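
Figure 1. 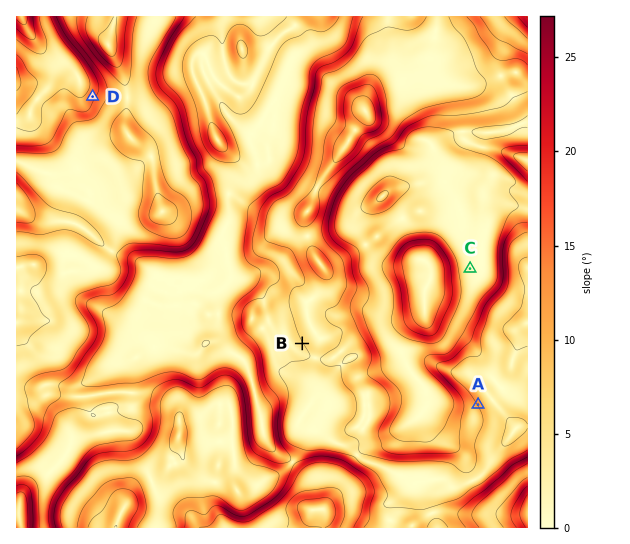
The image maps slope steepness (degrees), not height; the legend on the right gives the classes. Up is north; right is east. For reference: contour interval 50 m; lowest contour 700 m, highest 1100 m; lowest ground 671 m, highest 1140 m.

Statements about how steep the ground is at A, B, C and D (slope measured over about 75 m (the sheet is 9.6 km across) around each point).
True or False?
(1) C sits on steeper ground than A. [False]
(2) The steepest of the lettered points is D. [True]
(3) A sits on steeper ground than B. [True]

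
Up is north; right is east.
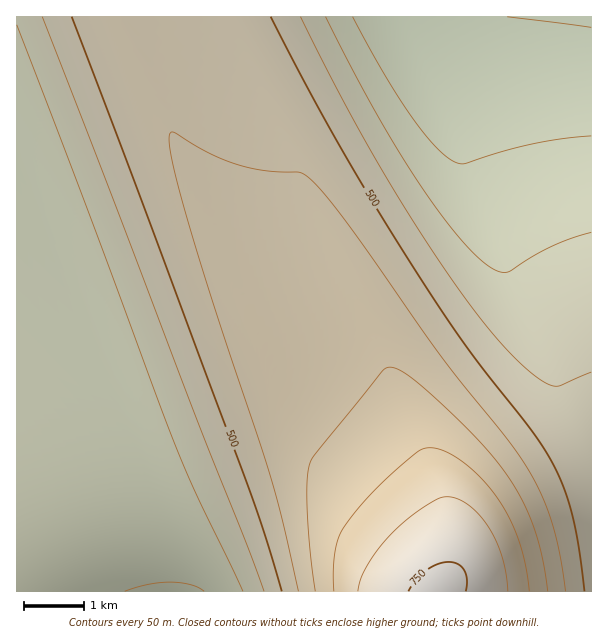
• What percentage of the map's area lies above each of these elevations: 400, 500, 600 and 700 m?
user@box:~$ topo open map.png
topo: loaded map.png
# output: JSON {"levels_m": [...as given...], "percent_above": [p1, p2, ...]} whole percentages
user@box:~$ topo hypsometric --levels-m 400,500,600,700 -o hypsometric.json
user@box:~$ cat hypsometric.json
{"levels_m": [400, 500, 600, 700], "percent_above": [67, 45, 12, 3]}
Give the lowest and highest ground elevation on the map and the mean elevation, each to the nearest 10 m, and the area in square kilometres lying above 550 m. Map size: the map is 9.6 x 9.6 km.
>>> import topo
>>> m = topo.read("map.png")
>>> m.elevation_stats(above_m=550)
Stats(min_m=300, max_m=760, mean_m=480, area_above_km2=25.9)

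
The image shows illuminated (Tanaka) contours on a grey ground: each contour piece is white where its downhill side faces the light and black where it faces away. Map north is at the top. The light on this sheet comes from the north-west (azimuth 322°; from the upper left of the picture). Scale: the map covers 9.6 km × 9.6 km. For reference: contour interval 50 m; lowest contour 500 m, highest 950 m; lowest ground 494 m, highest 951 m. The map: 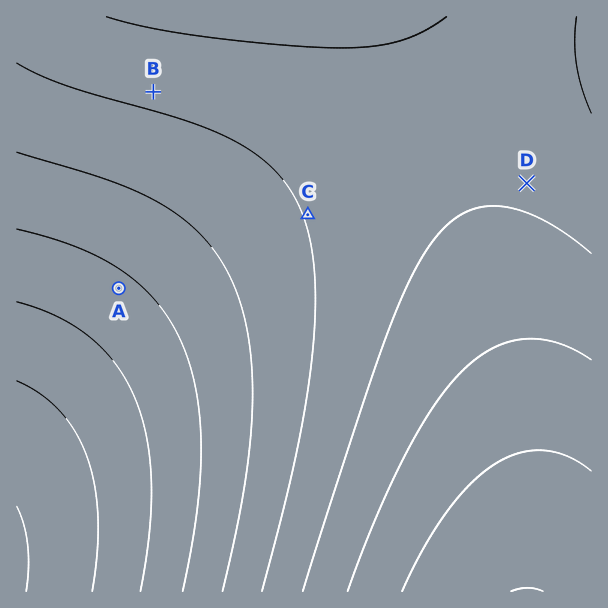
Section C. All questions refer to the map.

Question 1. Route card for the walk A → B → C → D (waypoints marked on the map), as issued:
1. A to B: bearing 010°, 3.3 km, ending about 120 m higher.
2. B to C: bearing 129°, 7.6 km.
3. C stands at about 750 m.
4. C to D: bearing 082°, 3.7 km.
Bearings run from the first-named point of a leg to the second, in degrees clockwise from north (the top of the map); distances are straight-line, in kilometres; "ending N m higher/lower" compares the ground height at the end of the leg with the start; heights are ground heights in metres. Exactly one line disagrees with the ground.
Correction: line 2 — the distance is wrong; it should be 3.3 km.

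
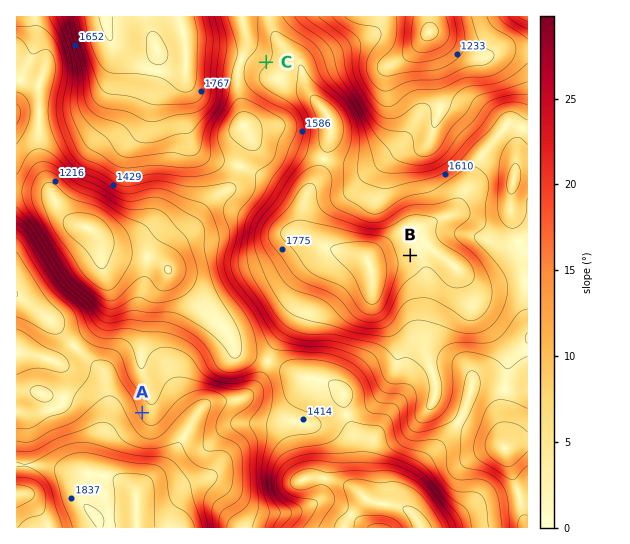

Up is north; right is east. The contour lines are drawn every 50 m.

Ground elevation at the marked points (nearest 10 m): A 1580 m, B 1770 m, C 1590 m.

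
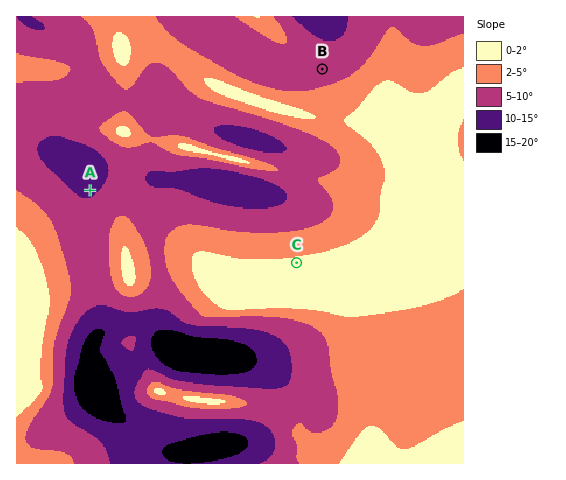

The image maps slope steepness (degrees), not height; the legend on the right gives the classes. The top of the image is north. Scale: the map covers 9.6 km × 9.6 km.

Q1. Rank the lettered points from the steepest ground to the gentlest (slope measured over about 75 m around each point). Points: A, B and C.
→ A B C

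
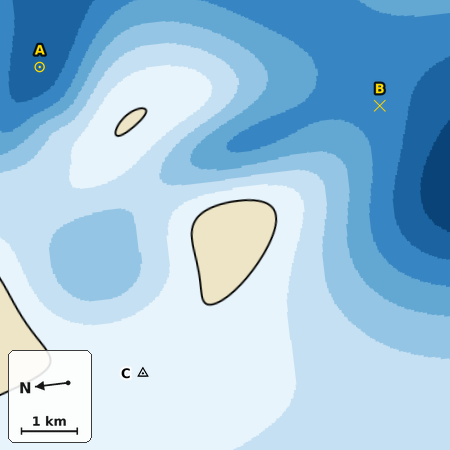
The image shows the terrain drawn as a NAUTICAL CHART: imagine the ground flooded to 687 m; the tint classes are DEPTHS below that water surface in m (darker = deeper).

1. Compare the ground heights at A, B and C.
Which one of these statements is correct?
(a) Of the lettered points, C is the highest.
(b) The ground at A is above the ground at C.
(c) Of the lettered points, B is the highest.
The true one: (a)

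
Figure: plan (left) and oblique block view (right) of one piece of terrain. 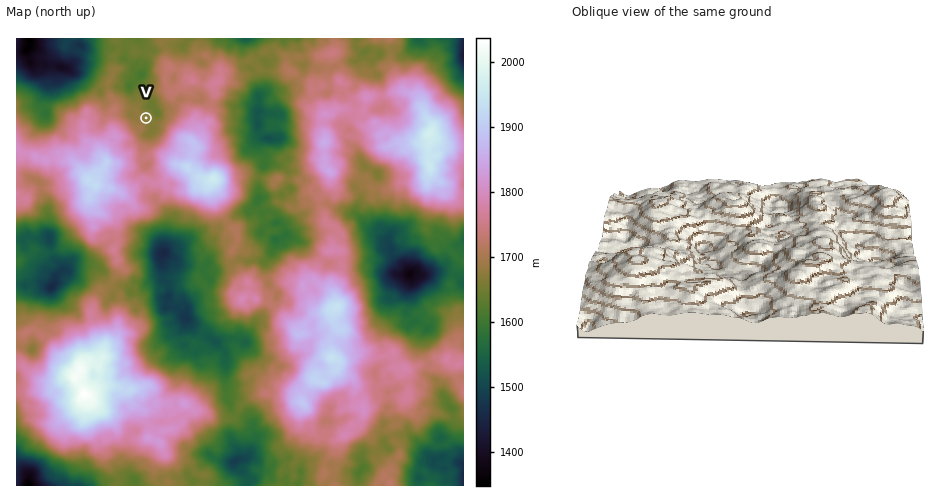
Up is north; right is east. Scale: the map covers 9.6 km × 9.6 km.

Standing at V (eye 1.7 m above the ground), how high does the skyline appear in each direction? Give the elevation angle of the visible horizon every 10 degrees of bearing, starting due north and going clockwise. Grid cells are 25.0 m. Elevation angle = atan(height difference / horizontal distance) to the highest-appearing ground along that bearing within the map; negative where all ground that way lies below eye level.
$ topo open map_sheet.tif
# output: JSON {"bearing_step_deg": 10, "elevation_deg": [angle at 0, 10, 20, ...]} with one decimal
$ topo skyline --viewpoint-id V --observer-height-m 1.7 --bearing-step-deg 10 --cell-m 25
{"bearing_step_deg": 10, "elevation_deg": [-1.1, 0.5, 2.6, 3.5, 4.2, 4.2, 3.2, 3.5, 5.0, 7.0, 8.5, 10.7, 12.5, 11.3, 10.5, 10.7, 8.7, 5.6, 4.8, 5.0, 7.4, 9.4, 10.6, 11.0, 11.2, 10.0, 8.0, 5.1, 4.2, 4.0, 2.5, 0.8, 0.2, 0.0, -0.8, -0.9]}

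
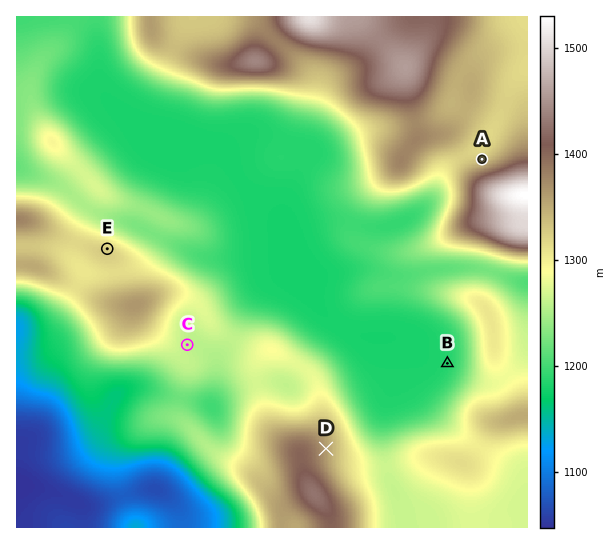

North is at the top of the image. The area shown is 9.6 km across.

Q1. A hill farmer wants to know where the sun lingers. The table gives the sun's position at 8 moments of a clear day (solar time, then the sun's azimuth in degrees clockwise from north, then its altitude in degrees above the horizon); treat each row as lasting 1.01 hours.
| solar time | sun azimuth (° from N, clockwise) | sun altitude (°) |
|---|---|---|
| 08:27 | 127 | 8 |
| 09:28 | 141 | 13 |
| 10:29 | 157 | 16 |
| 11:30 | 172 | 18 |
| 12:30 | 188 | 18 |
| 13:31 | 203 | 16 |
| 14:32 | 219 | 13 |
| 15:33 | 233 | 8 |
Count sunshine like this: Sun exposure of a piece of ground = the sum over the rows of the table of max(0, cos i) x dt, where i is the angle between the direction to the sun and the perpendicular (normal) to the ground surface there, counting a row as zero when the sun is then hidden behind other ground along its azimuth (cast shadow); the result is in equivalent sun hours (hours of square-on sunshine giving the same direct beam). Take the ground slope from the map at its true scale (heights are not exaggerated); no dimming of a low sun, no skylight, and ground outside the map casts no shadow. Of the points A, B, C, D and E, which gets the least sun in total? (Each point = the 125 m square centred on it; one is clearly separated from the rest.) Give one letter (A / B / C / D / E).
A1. A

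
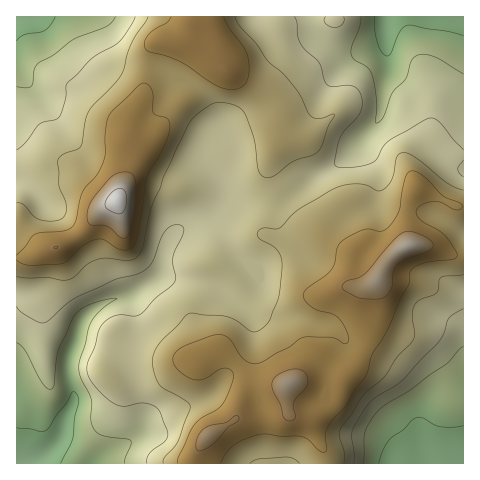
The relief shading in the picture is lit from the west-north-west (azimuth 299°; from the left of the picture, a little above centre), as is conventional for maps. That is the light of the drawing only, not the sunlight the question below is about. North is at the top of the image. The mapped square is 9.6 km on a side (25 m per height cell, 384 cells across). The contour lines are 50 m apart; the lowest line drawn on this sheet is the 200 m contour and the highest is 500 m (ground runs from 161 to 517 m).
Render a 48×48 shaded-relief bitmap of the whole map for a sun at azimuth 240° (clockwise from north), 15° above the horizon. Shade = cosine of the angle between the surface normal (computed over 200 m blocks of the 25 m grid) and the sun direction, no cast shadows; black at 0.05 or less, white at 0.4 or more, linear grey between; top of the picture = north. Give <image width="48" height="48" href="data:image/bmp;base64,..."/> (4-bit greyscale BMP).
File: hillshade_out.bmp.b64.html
<image width="48" height="48" href="data:image/bmp;base64,Qk32BAAAAAAAAHYAAAAoAAAAMAAAADAAAAABAAQAAAAAAIAEAAATCwAAEwsAABAAAAAAAAAAAAAAABEREQAiIiIAMzMzAERERABVVVUAZmZmAHd3dwCIiIgAmZmZAKqqqgC7u7sAzMzMAN3d3QDu7u4A////AKq7uqq7u8zLzMqHZ5mqq83IQQJYmYmZmaqqu7uru7u7ztuXeJqru923MBNYmZmZmaqpm8y7uqqr3/2YeJq8zNyUISRomZmqmaqpm93Luqq97/yYiZq8zMt0MzVomZmqqqqoi93LuqrN3duYmYicy5h2VUVoiZqqqpqpis3cu6vN3LqZqXecyXd3dUVoiZq7qqq6iL/+26vN3LqruXetuHeJhUV4mZq7qavKd8//ypvN3MuryonNyXeJl1aImZmqmLzJZ//9qJrN3cuquprMuHZ5qGd4iIiZmM3IWf/6h5ve3MqZqpqql2V5mHZnd3iZmM3IWf/IeJvdy6mZqYiZh2Z4mHZnd3eJiN23WN7JiJvNupmZmHeZiIiIiId3eHeIiN24V87amZq7qZmYdleZmZiHiZmHeId3d9y4Zq7rmZmqqZiIZFeZmZiIiqqHd3d3d8yoZZ3bmImqqZiHVFiZmZiZq7qXZmZneLupdnvKh3mqqph3ZnmqqqqrvLqXZWZ3iKqph3mqh4mqqoh3d5mqvMy7zLqoVWeJmaqqmZmpmJu6qYh4iZmazcu8zLuoVXmZiLu7uqmZmruqqZiJmZib3Lq7u7uoVXiHiMzMupmZqqqqqqqqqYis25mqqpqnVWd4mtzMyoiZq7mau7uqmImsypmaqZqnVXiau8zMuHiazKh5u7qYd5q8upmrupqpiJq8urvMp3is7ZVoqqmYeau7uqq7upmrqqqpdru5dnm+/WJHmpmYiru6qqu6qZmauoZUM6mGZ5q++zE3mZmZm7upmrupmZiJqFMzRYZVac3N6SA3mZmZqqqZmqqYiIh5qFNFeFRGnP/dxxA3mqqaqqqZmqmYiIiKuWZ5qzRpzv/dthA3qqqZmaqpmZmZmYiKupmrqUab3u3cpQBIqpmJmqupmImZmIeKzLmYZYm8zMu7lRFHmYeImrupiIiZiHd6zbdDIrvLu7q7ljJHh3eIqrupiHiIh3d63ZQRI7u7qqm7l2VWd3eJqry6iIiId3eL3GETV7u6qZq8uphlZniZmrzKmZmHZ3isyUJGiKqpmZrNy6hlVniZmr3Kmal1Vnm8p1V4iKqpiKzdypd2VXiZms3KmZhlVnmql3eId6qpibzcuod2VWiZq826mIdmZnmamYmHdqqYmszMuYd3ZmiZrMypiHd3d3eKupmHZ6mIq8zLqYd4h3iavMuph2eIh2V6upmHd5iKu7u6qZh4mYiKzMuph2Z4dlRZupmHd4iby6qqqph4iIis3LqYdmZndlNZqpmId4m8uqqqq6l3iIre2oiHZmZnd1RYmqmHd5vLqZqqu7mImb3+t2ZmZmZmd2RHm7mHd7upmaqqvMqZrN7bhlRWd2ZmZmVGrLmHd7qZmZqarMurzdyphkNGdmZmZmVXvKh3dqmJmZmZrN3My6mZdCJXdlZ4d2VYu5h2ZpiJqZiIrN3KqZqoQRNodmeZl2VYqodmZoiKqZiJrNy5mqqWICWIhnmql1RYqYd3d4iaqZmZq8y6rLl0ADaJh3m7lkNYqYd3dw=="/>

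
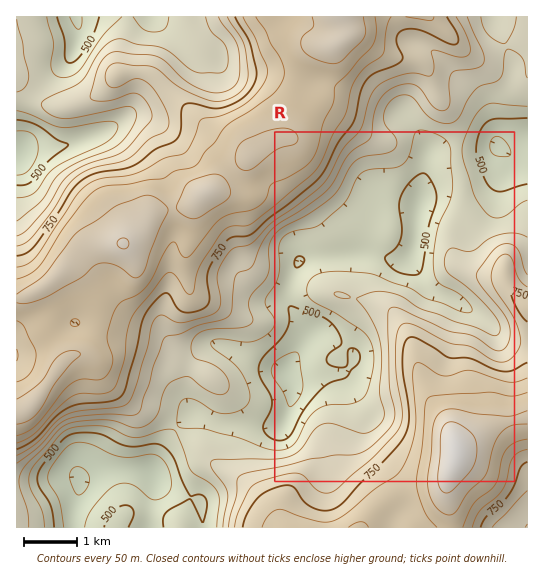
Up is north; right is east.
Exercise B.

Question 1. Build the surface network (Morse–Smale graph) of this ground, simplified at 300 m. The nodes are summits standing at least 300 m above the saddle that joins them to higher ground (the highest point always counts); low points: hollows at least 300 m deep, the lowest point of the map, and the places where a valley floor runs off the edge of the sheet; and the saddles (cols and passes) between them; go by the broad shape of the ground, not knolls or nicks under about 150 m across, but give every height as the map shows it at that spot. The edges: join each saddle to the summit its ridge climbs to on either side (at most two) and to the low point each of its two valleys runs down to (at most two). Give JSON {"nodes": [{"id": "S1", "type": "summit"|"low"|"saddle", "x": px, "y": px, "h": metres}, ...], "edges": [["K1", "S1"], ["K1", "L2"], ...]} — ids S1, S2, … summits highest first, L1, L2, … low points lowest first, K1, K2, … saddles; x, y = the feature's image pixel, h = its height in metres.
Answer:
{"nodes": [
{"id": "S1", "type": "summit", "x": 455, "y": 451, "h": 997},
{"id": "S2", "type": "summit", "x": 123, "y": 243, "h": 953},
{"id": "L1", "type": "low", "x": 81, "y": 481, "h": 394},
{"id": "L2", "type": "low", "x": 17, "y": 155, "h": 406},
{"id": "K1", "type": "saddle", "x": 295, "y": 78, "h": 860},
{"id": "K2", "type": "saddle", "x": 457, "y": 151, "h": 555}],
"edges": [["K1", "S2"], ["K1", "L1"], ["K1", "L2"], ["K2", "S1"], ["K2", "S2"], ["K2", "L1"]]}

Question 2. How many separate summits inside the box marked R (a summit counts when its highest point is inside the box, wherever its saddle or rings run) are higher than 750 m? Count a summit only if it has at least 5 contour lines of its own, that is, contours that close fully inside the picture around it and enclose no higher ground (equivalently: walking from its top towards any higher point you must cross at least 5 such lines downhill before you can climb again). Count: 0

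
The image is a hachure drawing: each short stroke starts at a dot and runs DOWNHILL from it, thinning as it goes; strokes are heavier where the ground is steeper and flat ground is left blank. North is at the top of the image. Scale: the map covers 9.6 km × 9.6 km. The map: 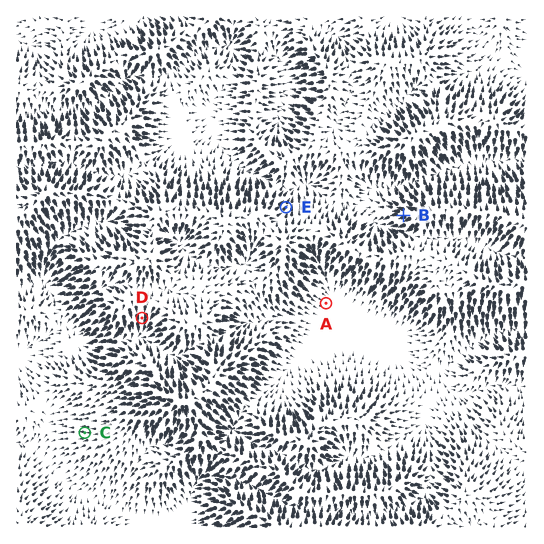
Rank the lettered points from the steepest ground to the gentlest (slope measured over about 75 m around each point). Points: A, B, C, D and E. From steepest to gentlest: B D E C A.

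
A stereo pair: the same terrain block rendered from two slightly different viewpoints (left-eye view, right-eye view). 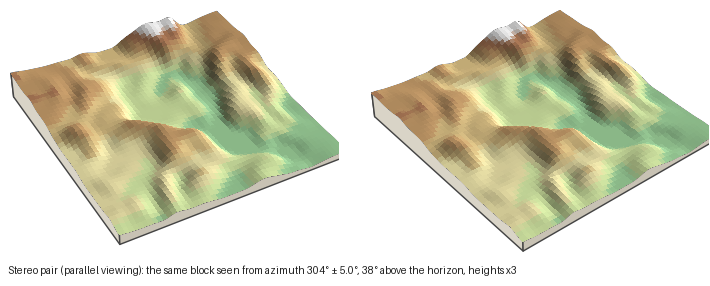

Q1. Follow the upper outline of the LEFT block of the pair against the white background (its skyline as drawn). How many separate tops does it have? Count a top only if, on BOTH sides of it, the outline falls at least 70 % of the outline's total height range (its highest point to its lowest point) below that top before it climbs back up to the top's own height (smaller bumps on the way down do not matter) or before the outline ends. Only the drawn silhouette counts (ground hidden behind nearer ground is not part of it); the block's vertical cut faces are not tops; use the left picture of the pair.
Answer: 0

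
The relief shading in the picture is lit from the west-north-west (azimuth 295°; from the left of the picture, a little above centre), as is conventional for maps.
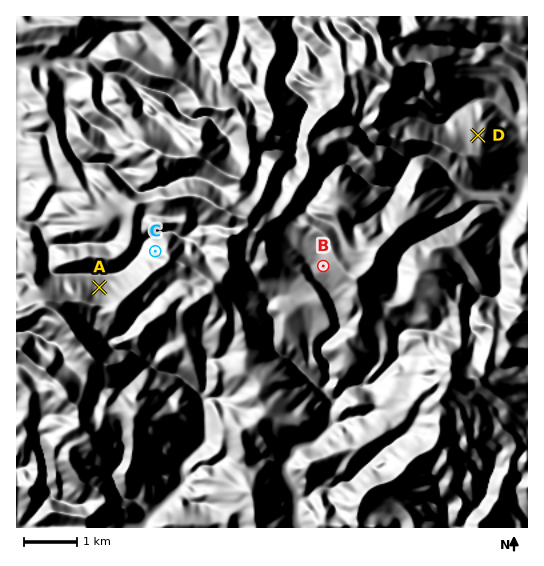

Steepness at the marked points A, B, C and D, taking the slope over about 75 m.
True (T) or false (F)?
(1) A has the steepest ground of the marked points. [F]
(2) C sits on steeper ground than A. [T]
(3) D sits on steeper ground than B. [F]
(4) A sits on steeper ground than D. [T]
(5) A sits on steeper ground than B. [T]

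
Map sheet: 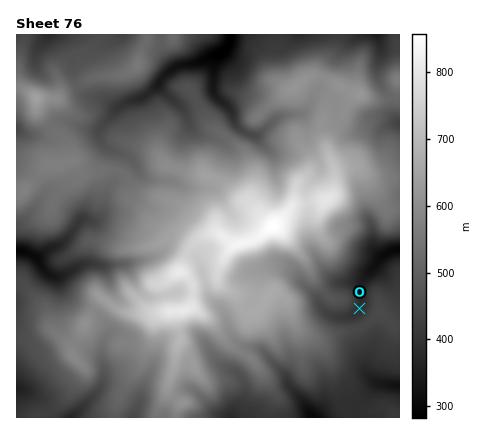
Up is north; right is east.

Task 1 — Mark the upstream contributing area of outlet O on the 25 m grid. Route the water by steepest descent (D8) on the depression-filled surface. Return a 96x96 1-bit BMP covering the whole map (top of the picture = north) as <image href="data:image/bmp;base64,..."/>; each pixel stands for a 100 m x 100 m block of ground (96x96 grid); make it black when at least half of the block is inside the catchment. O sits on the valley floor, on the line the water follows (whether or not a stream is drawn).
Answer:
<image width="96" height="96" href="data:image/bmp;base64,Qk2+BAAAAAAAAD4AAAAoAAAAYAAAAGAAAAABAAEAAAAAAIAEAAATCwAAEwsAAAIAAAAAAAAA////AAAAAAAAAAAAAAAAAAAAAAAAAAAAAAAAAAAAAAAAAAAAAAAAAAAAAAAAAAAAAAAAAAAAAAAAAAAAAAAAAAAAAAAAAAAAAAAAAAAAAAAAAAAAAAAAAAAAAAAAAAAAAAAAAAAAAAAAAAAAAAAAAAAAAAAAAAAAAAAAAAAAAAAAAAAAAAAAAAAAAAAAAAAAAAAAAAAAAAAAAAAAAAAAAAAAAAAAAAAAAAAAAAAAAAAAAAAAAAAAAAAAAAAAAAAAAAAAAAAAAAAAAAAAAAAAAAAAAAAAAAAAAAAAAAAAAAAAAAAAAAAAAAAAAAAAAAAAAAAAAAAAAAAAAAAAAAAAAAA+AAAAAAAAAAAAAAD/wAAAAAAAAAAAAAH//AAAAAAAAAAAAAP//wAAAAAAAAAAAAf//wAAAAAAAAAAAAf//gAAAAAAAAAAcAf//AAAAAAAAAAAeA//8AAAAAAAAAAA/A//4AAAAAAAAAAB/g//wAAAAAAAAAAB/j/8AAAAAAAAAAAD/3/4AAAAAAAAAAAP///wAAAAAAAAAAAf///gAAAAAAAAAAA////AAAAAAAAAAAA////AAAAAAAAAAAA////AAAAAAAAAAAAf//+AAAAAAAAAAAAf//+AAAAAAAAAAAAP//8AAAAAAAAAAAAP//4AAAAAAAAAAAAH//4AAAAAAAAAAAAD//wAAAAAAAAAAAAA//gAAAAAAAAAAAAAH/AAAAAAAAAAAAAAB+AAAAAAAAAAAAAAA8AAAAAAAAAAAAAAAYAAAAAAAAAAAAAAAAAAAAAAAAAAAAAAAAAAAAAAAAAAAAAAAAAAAAAAAAAAAAAAAAAAAAAAAAAAAAAAAAAAAAAAAAAAAAAAAAAAAAAAAAAAAAAAAAAAAAAAAAAAAAAAAAAAAAAAAAAAAAAAAAAAAAAAAAAAAAAAAAAAAAAAAAAAAAAAAAAAAAAAAAAAAAAAAAAAAAAAAAAAAAAAAAAAAAAAAAAAAAAAAAAAAAAAAAAAAAAAAAAAAAAAAAAAAAAAAAAAAAAAAAAAAAAAAAAAAAAAAAAAAAAAAAAAAAAAAAAAAAAAAAAAAAAAAAAAAAAAAAAAAAAAAAAAAAAAAAAAAAAAAAAAAAAAAAAAAAAAAAAAAAAAAAAAAAAAAAAAAAAAAAAAAAAAAAAAAAAAAAAAAAAAAAAAAAAAAAAAAAAAAAAAAAAAAAAAAAAAAAAAAAAAAAAAAAAAAAAAAAAAAAAAAAAAAAAAAAAAAAAAAAAAAAAAAAAAAAAAAAAAAAAAAAAAAAAAAAAAAAAAAAAAAAAAAAAAAAAAAAAAAAAAAAAAAAAAAAAAAAAAAAAAAAAAAAAAAAAAAAAAAAAAAAAAAAAAAAAAAAAAAAAAAAAAAAAAAAAAAAAAAAAAAAAAAAAAAAAAAAAAAAAAAAAAAAAAAAAAAAAAAAAAAAAAAAAAAAAAAAAAAAAAAAAAAAAAAAAAAAAAAAAAAAAAAAAAAAAAAAAAAAAAAAAAAAAAAAAAAAAAAAAAAAAAAAAAAAAAAAAAAAAAAAAAAAA="/>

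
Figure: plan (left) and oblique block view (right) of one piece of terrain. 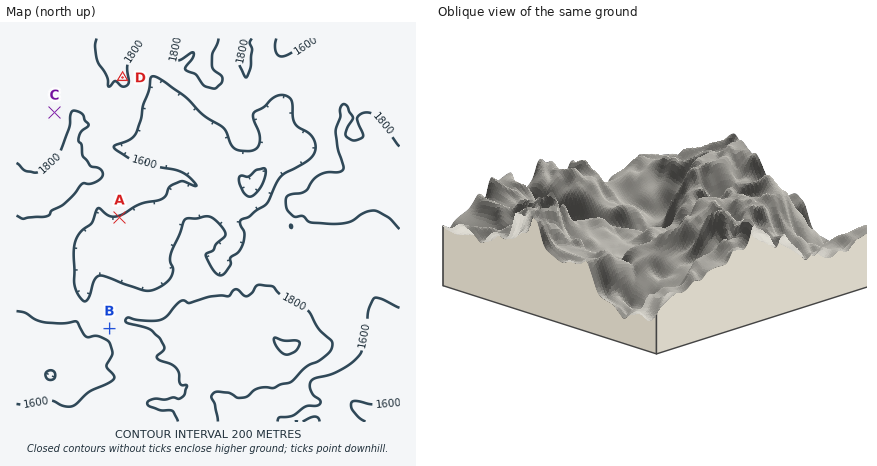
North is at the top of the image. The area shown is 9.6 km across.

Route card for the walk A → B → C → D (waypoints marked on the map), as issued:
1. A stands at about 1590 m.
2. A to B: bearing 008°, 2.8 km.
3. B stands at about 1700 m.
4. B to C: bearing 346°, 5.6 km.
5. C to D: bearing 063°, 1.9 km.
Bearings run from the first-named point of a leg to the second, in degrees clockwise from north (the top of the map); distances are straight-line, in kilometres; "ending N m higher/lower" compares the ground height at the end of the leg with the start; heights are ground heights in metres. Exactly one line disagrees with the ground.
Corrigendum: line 2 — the bearing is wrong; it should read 185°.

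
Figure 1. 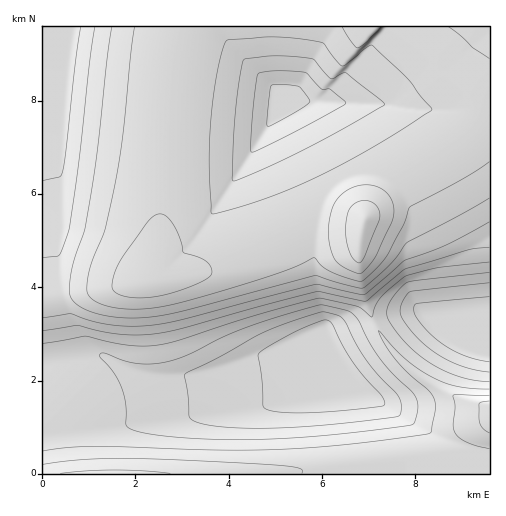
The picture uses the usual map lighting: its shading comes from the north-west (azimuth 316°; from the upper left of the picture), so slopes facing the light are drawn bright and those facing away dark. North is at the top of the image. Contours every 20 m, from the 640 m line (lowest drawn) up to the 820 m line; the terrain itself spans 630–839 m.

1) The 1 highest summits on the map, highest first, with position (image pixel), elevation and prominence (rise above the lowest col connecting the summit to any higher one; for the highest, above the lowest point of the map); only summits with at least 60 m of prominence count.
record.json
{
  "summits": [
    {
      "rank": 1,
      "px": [365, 220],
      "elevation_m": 839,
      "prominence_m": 209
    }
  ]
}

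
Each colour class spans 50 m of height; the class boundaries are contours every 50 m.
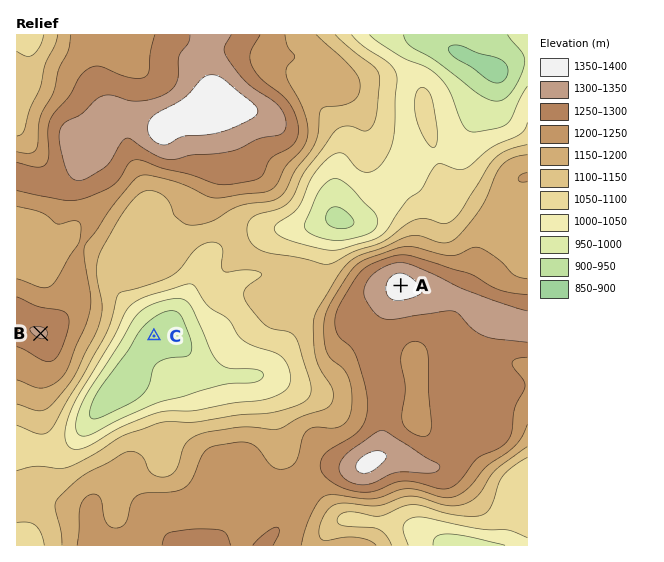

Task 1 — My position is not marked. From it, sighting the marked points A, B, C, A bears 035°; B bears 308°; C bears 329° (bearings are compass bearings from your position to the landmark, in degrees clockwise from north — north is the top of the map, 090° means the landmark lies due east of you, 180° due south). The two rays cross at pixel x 252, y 498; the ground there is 1240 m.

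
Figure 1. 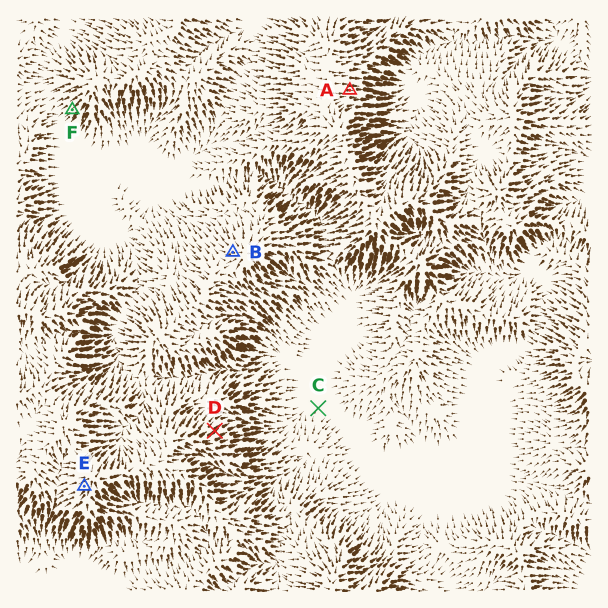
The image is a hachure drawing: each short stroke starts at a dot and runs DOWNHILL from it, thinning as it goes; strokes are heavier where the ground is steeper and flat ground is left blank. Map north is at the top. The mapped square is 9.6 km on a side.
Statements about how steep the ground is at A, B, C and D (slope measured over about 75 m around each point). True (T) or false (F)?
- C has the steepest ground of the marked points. F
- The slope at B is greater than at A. F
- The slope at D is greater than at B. T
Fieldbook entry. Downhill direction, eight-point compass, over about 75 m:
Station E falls SW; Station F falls SW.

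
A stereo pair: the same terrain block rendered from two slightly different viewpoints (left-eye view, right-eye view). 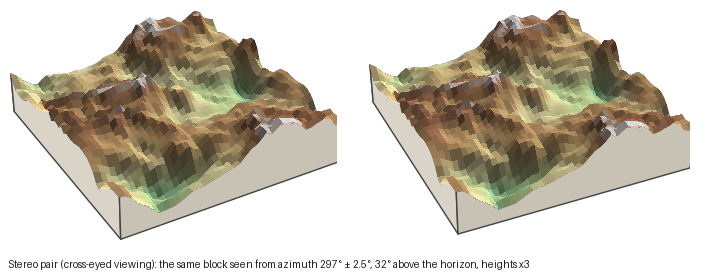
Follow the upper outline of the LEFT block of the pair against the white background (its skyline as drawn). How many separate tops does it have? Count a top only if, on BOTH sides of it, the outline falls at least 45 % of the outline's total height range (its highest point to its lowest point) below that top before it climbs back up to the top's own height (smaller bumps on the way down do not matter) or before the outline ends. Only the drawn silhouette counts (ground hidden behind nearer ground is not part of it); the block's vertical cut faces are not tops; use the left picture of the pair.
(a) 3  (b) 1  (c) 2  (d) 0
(b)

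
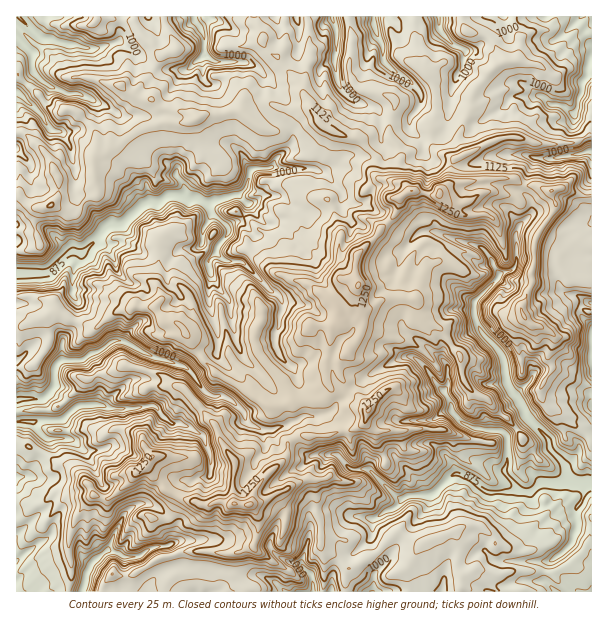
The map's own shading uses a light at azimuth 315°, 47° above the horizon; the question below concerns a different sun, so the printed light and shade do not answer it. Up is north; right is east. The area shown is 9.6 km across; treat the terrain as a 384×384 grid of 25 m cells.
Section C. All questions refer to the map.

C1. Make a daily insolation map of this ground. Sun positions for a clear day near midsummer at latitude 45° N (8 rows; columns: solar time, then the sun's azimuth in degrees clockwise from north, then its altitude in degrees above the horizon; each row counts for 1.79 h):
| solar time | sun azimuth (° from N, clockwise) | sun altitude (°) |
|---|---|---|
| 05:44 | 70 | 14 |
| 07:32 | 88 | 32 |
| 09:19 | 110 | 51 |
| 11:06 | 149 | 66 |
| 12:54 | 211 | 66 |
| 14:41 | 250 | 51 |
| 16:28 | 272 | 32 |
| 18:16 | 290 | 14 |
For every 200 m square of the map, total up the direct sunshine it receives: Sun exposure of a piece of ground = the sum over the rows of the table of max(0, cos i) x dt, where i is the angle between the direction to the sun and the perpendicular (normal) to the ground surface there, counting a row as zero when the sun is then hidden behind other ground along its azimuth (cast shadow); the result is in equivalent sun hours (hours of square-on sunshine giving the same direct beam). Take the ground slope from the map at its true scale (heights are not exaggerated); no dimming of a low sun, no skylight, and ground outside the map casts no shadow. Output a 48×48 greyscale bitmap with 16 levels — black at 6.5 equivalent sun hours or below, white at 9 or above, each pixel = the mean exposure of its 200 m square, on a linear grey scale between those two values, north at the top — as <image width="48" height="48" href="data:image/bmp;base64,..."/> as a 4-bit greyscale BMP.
<image width="48" height="48" href="data:image/bmp;base64,Qk32BAAAAAAAAHYAAAAoAAAAMAAAADAAAAABAAQAAAAAAIAEAAATCwAAEwsAABAAAAAAAAAAAAAAABEREQAiIiIAMzMzAERERABVVVUAZmZmAHd3dwCIiIgAmZmZAKqqqgC7u7sAzMzMAN3d3QDu7u4A////AO7uw03u7u7u7u7KuXmd283u7d7u7czN7u7txze73u7u7u3KxTu+3L3u7t7u3d3e7s7tyoETCt7cu6qpZXzd3dzu7u3d3Lup3tzMuseZcTeqzMyGqW7u3O7u7u7e7t3bjt27zLc6uKvN3dynzG3t3M7t3u7uze3sq+3Mzcsb3dzd3d3azJ3cu6vLu93bzd3czO7crt2lm9zMq6vdy73N26acq8uqvMzd297szM26nM27u6rN3M3d3ctnusuqy8zd683cy5i7rNyqirrLy8zM3Fm82rvN7u3N3c3duVrNvd3ai9usmsu0MWzN3czM3d7u7t7dyZhFje7pa927y6hFd6zN3LzdzNy93e67qaiXmbuya63MzKhYqcvMur7smdudzMiInMzKp1dgm7y83cqLq8vKibynOMervXm4rNzKd3Vou7m7q83dvMqXZxA2iSet3ty7h4VDVXvMvIrd3d3dzcuWYAaIlWnO27qauXiGRb3ZQnvd7u7ty93bhUu7c5rty925uqurus2QWK3e7u7uyr3KgXySSJzd3cuYvd3LvdkFq97e3e7u3Jm6NntpV2Xd292VMnvdpQBJzNzdvd7u3cqTVGzJNpjN2t2peEKBAFeMvc3azu7u3dxmpqyiOLvdue7XiWMAdpvdzL3Kzu7t3d3MzLcAas3cqe7qvcd3nN7svL3arO7u3e7d7rYFfc3KmN7u3cype+3au8zbm8zu7e7u7LM4zdmLmd3diM3dvcvJqszbqa3u7d7u3IU5zLu8ysyqas3cy8zJiMxmzc3u3M7t3akwprq7yyI1e8y5zaype9gbzcve283d3LpwCbvM3u7ZpmlszMzHa6Cbupmcut7u7t2kMJrM7pisq5h7zd3JZUnLvMubzM3e7tuhcFrN7syrzdqZzu24d83d3ezJrN3d7bgosYrM7s16q8qore7Eknzd3uy6id3cupmstJvM3s2am8uZaq3IKJzN7ty6u73dzLqru4uszd3N7aq7ZFhHmae97u3cqJzKury7rczLzNy93svMzKe8xkmr3u7dzLzKrN3c3t3bzd3d3u3Mqam6mIbd7t3NzZm5e83M3d27uN3dze7trKe93aNoq7zdzLdEU3eaq4dlmczMvO7u7cnO7qdnmb3u3Lu7yty6iHVDN73MrO7u7tzu7bzare7u7d3d3Kvcy4mXRsx5vd7u7u7u7e7u3u7d7d3N3cqbzbqqmstazN3d7u7u7u7u7t3czd3d7t7bmZvKi7WM3bvN3u7t7u7e7t3Mzd7b3t7t3d3Lioi6ZYve7t3Mzd7u7dzKvd7bzt3u3cmKqbtzWLze3dzMzd3d7c2Jzu263d3u3dvMp8aJq8y83cu73d3N7cxr3beM7bve7d3sp7nMuqu83cuZZone7dtb3Hi97snd7u7LurzMqZzc3u2leaze3dxazGvd3ai93du9zM25q6u93d21nd3t3dxaylzdtmrN3czN3dzLuszd3dh4rN3d3MpKx43epa3d3d3d3c3cu93tzcqsvN3c29psua3tmL3MzcvN3Q=="/>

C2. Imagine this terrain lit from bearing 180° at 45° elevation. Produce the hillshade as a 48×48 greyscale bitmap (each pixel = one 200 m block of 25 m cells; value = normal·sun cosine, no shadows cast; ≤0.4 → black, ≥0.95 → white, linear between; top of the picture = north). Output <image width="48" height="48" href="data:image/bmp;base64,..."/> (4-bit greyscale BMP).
<image width="48" height="48" href="data:image/bmp;base64,Qk32BAAAAAAAAHYAAAAoAAAAMAAAADAAAAABAAQAAAAAAIAEAAATCwAAEwsAABAAAAAAAAAAAAAAABEREQAiIiIAMzMzAERERABVVVUAZmZmAHd3dwCIiIgAmZmZAKqqqgC7u7sAzMzMAN3d3QDu7u4A////AJmZqjepqYmqmZd87Ju6vLuqqpmqqYmpqomZqjNUepmqq7q9uLu5vKmqqpiYiIh4qYiZqpAUNXm7zN7rqsu4iqiJqph4iImGeZmIq8l7uHeJqry63KqYh5mJmpmJmZmoWKqXrN673sqpmZm7uqmHdmmGeJmZd3eJdqmpi83Jq83N3cu8qrh2Z0RlRGd2Vmd3h5mZeszZd7zN3d2rmbmJq4M0I1QzRVZ3hniJibndmruXiIiJq7q8zJhVVEM0VWZnhmZ3iGe+7ahTJVOIiszcp4y6pkR5iJd3h4iIdCdq3JmXR4VpZ5iVVc3Mynm6mqqomrqYYTMieqqpiIhHhlMmm9rMusy6mruZq6hUNIVDZEVUqFdUiaqt3svam9y8qsh7ulNFWZqXYAAFpkRVWc3t3t3LzshmioWsyjR3eGZkEhNqlUSIZ3iqzLqaqDWIySjbuXmacxAQAoq6RFm7qYh4m5mpcT3u1WzKhoiJuXeKqcyzA6uZqqqYd6y5dL3bRLyodruVvu3L3cpSq8qIiJmpY3qGOLpyKamYmd23ibzKmWIK3JeJd4mZhjRUbKlla7Wql6u5QSapMAKbh3eXaImaqXMju7moi8qqlZi7mUAAF6zbZ3mVipmaqph6y7dDq827lqms3tglzv7Jd3mHmqmYmZq8vIIF3M3Lhqqsu97dvMuXZ3iYaKmpmZmqunI83NuXZombpozuuYdld3eZZWiZmZmql1Wbu6ZEWXeIRGiruXVlZodmdWmJqJqph1aGZ3RWejMjRndlZmZlR3cmqZmauIiIiIuwE2h3qwAAZlVFZUZUR2JLuXWJl3d3iL7XAnmJu4hzUxM2ZWVUYzSZdTNXdniIirqppFiJme7ZZTJEV3ZWZXmERFVFiYh4iIZZ6WmJiM26qnRTaIiHpZlmZ3d1SamHdladyomYiImM7adTZ4mWlUZneHdkJqqYeKzdqnmoiKrO7cqEEjZXSnVniHdVVGu6nO7ti3a6mLrMq97ZMAAFWGNoiIhlZXvM3tzJe6i7qqd5ic3LqVNIt0Z3iJh3d4nNzZiImruruXZ4iKq83cnN7biYiHZ4iXVnVGZ5qYhXlmeIeJms3Lvc3chUVmeId1IAADMzVUEAQ2iGaImauqy6mYyneJmYhkMiQ0VTIiIQA3pkeIiZmb2piJ3duqqql2dmdlaJmJqpeKgjd3iJmrupmbu8uau6mHdnhlRXmqmZm3RJqGZniaq6qqqZmqqXZ3d3iHdURUREJzObtzV4mZmZmamImqdkRoiXeHiHVVZFZUiEMliqmXdlZ4iIiYVUeJmXeHiYh2V6lYlFebu5h2VUV3d3iGZIqYZImHeJmIrMlaWKzKdmZmQ1ZlVoh3VahkJ6mHWJmry5l3aYVTNFaIlkRUaZhododTi6iJVoq7l2l1hkIjVmiKumiqqph4h3hWqXZVdniIZGeGhmibp4mId4qquYd3eHhYh3UnyXZnZneYmrzdyqh3QoZoh2d3V4dZd3VauWZ2eIeXrLvLq6Z3M4Vphmd3VoZpeHaJhlVlZ5eA=="/>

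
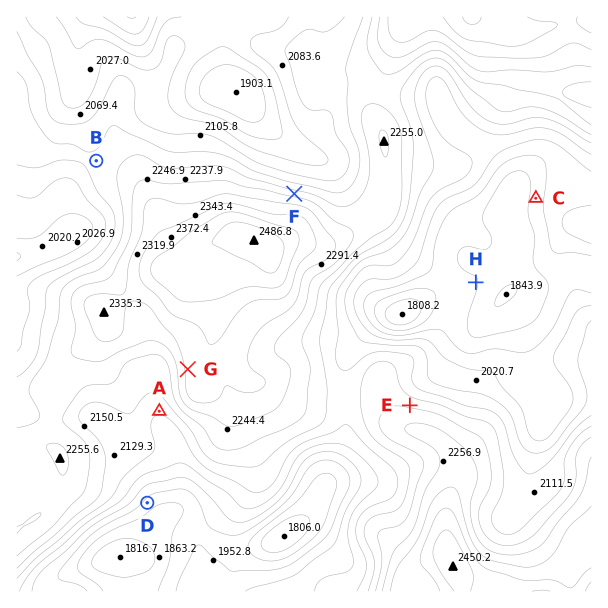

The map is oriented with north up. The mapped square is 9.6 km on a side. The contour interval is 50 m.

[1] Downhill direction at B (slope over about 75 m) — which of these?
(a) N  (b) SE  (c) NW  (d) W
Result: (c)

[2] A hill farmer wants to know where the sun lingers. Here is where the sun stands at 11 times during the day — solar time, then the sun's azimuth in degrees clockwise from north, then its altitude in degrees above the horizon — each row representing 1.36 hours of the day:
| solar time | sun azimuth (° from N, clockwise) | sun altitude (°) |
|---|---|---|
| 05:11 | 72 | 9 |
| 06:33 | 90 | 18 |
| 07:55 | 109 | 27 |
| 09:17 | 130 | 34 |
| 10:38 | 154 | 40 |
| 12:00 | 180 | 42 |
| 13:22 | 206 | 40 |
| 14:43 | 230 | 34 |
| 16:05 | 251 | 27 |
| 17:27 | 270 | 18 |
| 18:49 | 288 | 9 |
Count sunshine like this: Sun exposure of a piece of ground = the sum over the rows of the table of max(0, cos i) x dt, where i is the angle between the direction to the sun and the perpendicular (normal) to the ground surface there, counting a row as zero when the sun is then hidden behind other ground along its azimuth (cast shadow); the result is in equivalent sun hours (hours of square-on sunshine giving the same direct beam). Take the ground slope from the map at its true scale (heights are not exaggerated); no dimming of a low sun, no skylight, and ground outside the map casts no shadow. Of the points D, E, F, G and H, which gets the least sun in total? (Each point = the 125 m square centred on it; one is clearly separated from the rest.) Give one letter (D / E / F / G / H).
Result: F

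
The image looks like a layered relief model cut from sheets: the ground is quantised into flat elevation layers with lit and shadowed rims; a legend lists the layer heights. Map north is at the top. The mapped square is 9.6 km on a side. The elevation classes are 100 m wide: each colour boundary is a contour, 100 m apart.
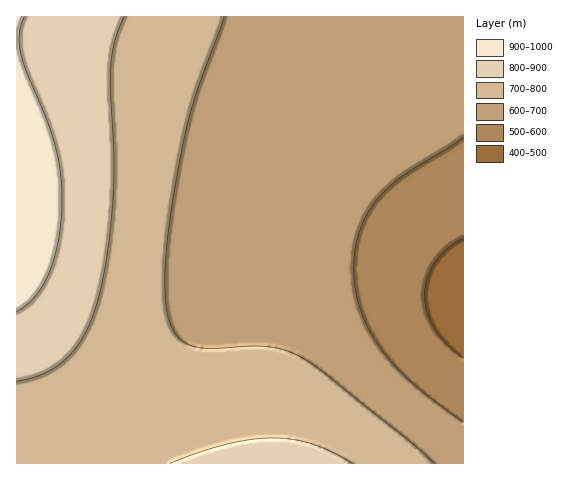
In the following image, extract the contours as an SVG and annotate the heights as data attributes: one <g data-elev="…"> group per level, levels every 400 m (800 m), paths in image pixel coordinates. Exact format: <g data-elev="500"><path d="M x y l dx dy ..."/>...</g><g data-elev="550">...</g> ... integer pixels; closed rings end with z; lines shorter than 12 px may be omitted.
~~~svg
<g data-elev="800"><path d="M352 463l-19-11-20-8-20-5-20-1-22 1-24 5-27 8-30 11"/><path d="M17 381l14-3 14-5 11-6 11-9 9-11 8-12 13-31 10-48 6-59 1-37-4-71 1-27 4-23 9-22"/></g>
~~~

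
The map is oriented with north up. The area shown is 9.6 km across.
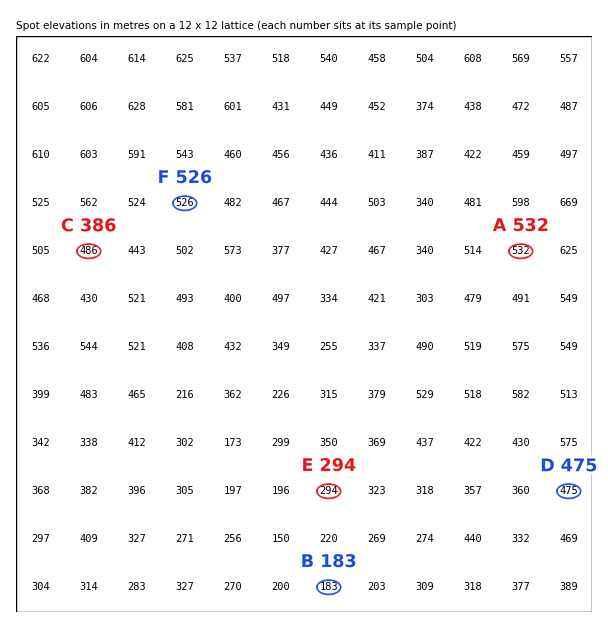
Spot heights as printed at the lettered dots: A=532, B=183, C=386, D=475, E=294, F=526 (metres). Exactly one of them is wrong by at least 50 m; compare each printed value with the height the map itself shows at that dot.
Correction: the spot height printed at C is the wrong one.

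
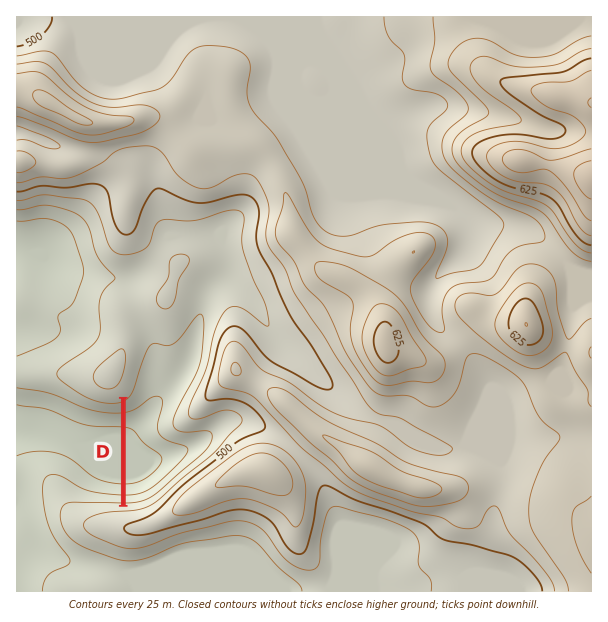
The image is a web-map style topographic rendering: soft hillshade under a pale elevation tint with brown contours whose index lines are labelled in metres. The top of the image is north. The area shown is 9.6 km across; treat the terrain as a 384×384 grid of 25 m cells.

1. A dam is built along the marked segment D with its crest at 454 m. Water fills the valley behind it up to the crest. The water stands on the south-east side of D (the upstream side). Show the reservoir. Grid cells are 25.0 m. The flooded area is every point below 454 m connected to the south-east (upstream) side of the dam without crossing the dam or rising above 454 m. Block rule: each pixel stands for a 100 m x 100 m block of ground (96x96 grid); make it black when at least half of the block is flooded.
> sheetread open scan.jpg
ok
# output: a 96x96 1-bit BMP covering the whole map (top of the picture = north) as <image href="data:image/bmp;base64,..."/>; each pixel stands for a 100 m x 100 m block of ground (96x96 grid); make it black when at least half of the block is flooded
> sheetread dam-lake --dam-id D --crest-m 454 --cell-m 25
<image width="96" height="96" href="data:image/bmp;base64,Qk2+BAAAAAAAAD4AAAAoAAAAYAAAAGAAAAABAAEAAAAAAIAEAAATCwAAEwsAAAIAAAAAAAAA////AAAAAAAAAAAAAAAAAAAAAAAAAAAAAAAAAAAAAAAAAAAAAAAAAAAAAAAAAAAAAAAAAAAAAAAAAAAAAAAAAAAAAAAAAAAAAAAAAAAAAAAAAAAAAAAAAAAAAAAAAAAAAAAAAAAAAAAAAAAAAAAAAAAAAAAAAAAAAAAAAAAAAAAAAAAAAAAAAAAAAAAAAAAAAAAAAAAAAAAAAAAAAAAAAAAAAAAAAAAAAAAAAAAAAAAAAAAAAAAAAAAAAAAAADwAAAAAAAAAAAAAAD8AAAAAAAAAAAAAAD+AAAAAAAAAAAAAAD/AAAAAAAAAAAAAAD/gAAAAAAAAAAAAAD/wAAAAAAAAAAAAAD/8AAAAAAAAAAAAAD/+AAAAAAAAAAAAAD//AAAAAAAAAAAAAD//gAAAAAAAAAAAAD//gAAAAAAAAAAAAD//gAAAAAAAAAAAAD/gAAAAAAAAAAAAAD/gAAAAAAAAAAAAAD/gAAAAAAAAAAAAAD/gAAAAAAAAAAAAAD/wAAAAAAAAAAAAAD/wAAAAAAAAAAAAAB/4AAAAAAAAAAAAAB/4AAAAAAAAAAAAAA/8AAAAAAAAAAAAAA/8AAAAAAAAAAAAAA/+AAAAAAAAAAAAAAf+AAAAAAAAAAAAAAf+AAAAAAAAAAAAAAf+AAAAAAAAAAAAAAP/AAAAAAAAAAAAAAM/AAAAAAAAAAAAAAAfAAAAAAAAAAAAAAAPAAAAAAAAAAAAAAAHAAAAAAAAAAAAAAAHAAAAAAAAAAAAAAADAAAAAAAAAAAAAAADAAAAAAAAAAAAAAABAAAAAAAAAAAAAAAAAAAAAAAAAAAAAAAAAAAAAAAAAAAAAAAAAAAAAAAAAAAAAAAAAAAAAAAAAAAAAAAAAAAAAAAAAAAAAAAAAAAAAAAAAAAAAAAAAAAAAAAAAAAAAAAAAAAAAAAAAAAAAAAAAAAAAAAAAAAAAAAAAAAAAAAAAAAAAAAAAAAAAAAAAAAAAAAAAAAAAAAAAAAAAAAAAAAAAAAAAAAAAAAAAAAAAAAAAAAAAAAAAAAAAAAAAAAAAAAAAAAAAAAAAAAAAAAAAAAAAAAAAAAAAAAAAAAAAAAAAAAAAAAAAAAAAAAAAAAAAAAAAAAAAAAAAAAAAAAAAAAAAAAAAAAAAAAAAAAAAAAAAAAAAAAAAAAAAAAAAAAAAAAAAAAAAAAAAAAAAAAAAAAAAAAAAAAAAAAAAAAAAAAAAAAAAAAAAAAAAAAAAAAAAAAAAAAAAAAAAAAAAAAAAAAAAAAAAAAAAAAAAAAAAAAAAAAAAAAAAAAAAAAAAAAAAAAAAAAAAAAAAAAAAAAAAAAAAAAAAAAAAAAAAAAAAAAAAAAAAAAAAAAAAAAAAAAAAAAAAAAAAAAAAAAAAAAAAAAAAAAAAAAAAAAAAAAAAAAAAAAAAAAAAAAAAAAAAAAAAAAAAAAAAAAAAAAAAAAAAAAAAAAAAAAAAAAAAAAAAAAAAAAAAAAAAAAAAAAAAAAAAAAAAAAAAAAAAAAAAAAAAAAAAAAAAAAAAAAAAAAAAAAAAAA="/>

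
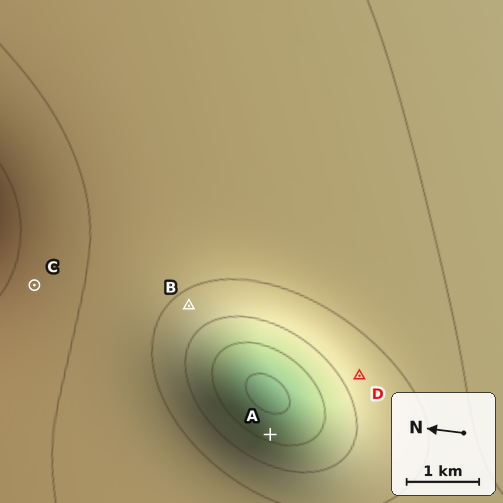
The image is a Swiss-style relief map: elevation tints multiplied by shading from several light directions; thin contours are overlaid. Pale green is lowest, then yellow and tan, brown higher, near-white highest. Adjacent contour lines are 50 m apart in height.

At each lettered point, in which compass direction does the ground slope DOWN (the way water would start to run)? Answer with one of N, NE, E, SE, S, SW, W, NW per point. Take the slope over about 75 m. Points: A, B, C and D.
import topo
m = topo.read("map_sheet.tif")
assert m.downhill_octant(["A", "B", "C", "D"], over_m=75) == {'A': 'E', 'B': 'SW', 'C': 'S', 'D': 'NW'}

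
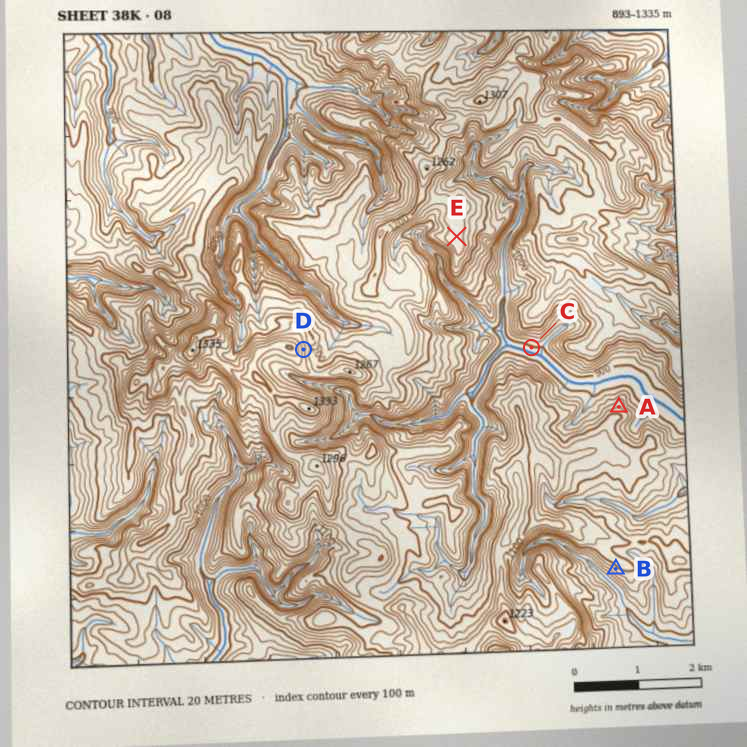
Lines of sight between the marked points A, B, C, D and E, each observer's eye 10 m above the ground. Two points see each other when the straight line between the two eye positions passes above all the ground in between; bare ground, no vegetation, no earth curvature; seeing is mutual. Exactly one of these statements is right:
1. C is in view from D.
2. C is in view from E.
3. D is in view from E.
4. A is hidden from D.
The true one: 3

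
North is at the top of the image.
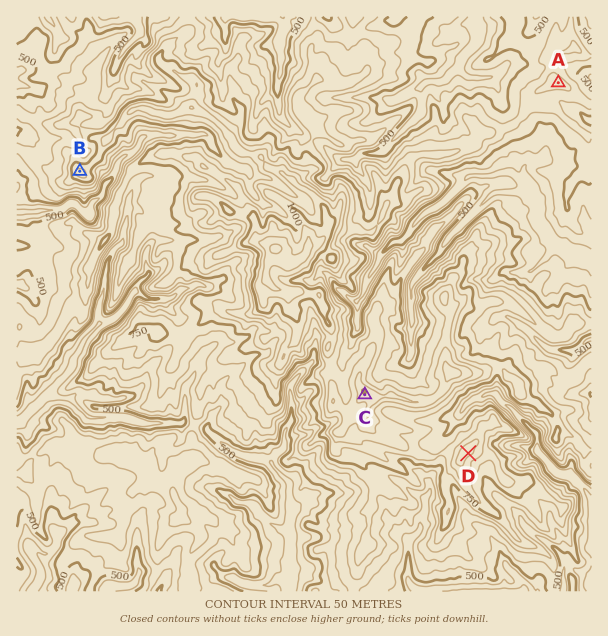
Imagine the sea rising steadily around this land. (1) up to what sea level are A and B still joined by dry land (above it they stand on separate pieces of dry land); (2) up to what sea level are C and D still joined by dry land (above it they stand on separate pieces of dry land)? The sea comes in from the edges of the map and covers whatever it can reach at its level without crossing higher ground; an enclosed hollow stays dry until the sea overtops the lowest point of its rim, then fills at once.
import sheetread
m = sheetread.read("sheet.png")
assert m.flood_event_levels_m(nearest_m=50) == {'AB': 550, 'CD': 800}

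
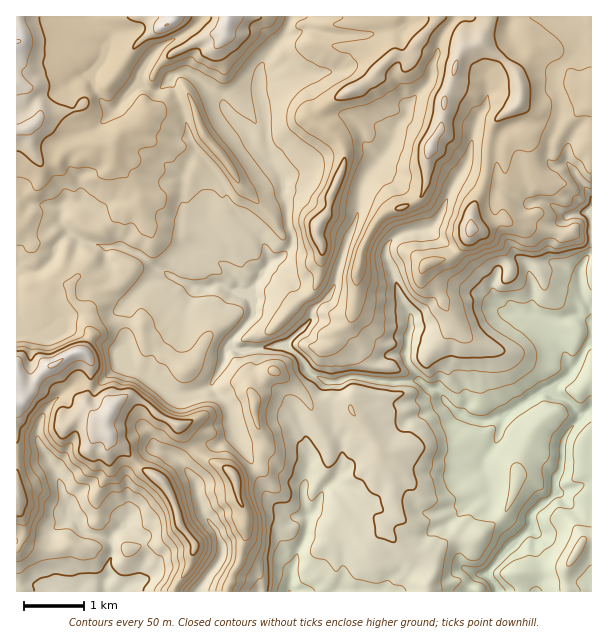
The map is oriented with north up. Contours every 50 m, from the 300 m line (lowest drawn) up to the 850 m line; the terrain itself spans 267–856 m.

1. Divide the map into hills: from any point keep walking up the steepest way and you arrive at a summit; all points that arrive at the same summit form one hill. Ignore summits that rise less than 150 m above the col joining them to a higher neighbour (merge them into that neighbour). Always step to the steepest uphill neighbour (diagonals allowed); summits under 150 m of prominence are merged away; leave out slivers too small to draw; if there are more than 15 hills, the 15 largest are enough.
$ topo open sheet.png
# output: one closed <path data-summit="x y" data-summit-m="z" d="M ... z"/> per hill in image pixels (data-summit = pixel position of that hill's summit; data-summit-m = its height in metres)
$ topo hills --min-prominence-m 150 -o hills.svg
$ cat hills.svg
<path data-summit="53 365" data-summit-m="856" d="M71 234l-3 0-12 11-4 15-13 11-23 1 1 320 481-1-11-18 12-15 33-31 0-14 24-21 0-15 4-6 4-31 14-21 14-11 0-85-4-4-13-5-15 5-7 5-1 12 13 18 6 14-1 6-6 5-6 3-7 9-9 0-36 24-20 6-7 0-23-9-19-22-9-2-9-8-33 2-23-4-16 0-8 2-3-9 0-12-8-15-19-8-7-7 8-9 0-9-12-12-8-18-20-15-3 0-5 6-13 23-19-5-9-6-21 4-9-2-20-9-21-12-13-12-14-6-19 0-18-5z"/><path data-summit="431 149" data-summit-m="825" d="M591 16l-298 0-3 2-7 20-19 24-5 13 0 17 7 30 2 31 15 27 0 17 5 10 0 18 4 9 0 9-3 6-8 9-9 2-4 6 22 15 8 18 12 12 1 9 6-1 15 5 6 9 16 12 8 20 0 13 24 4 33-2 9 8 9 2 19 22 15 8 15 1 20-6 36-24 9 0 7-9 12-8 1-6-5-11-14-21 1-12 7-5 15-5 4 0 12 8 1-13-10-15-2-18-25-12-5-6 0-10 6-9 3-14 7-8 6-3 20-2z"/><path data-summit="17 41" data-summit-m="851" d="M291 16l-274 0-1 254 5 2 18-1 13-11 4-15 12-11 3 0 15 8 18 5 19 0 14 6 18 15 36 18 18 2 4-4 8 0 9 6 19 5 19-31 4-4 9-2 11-15 0-9-4-9 0-18-5-10 0-17-15-27-3-42-6-19 1-24 10-15 13-15z"/><path data-summit="578 549" data-summit-m="464" d="M591 409l-13 10-14 21-2 24-2 7-4 6 0 15-24 21 0 14-33 31-12 15 11 19 94-1z"/>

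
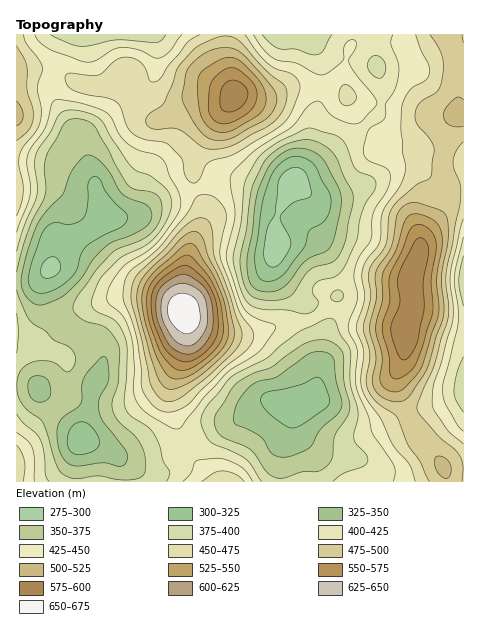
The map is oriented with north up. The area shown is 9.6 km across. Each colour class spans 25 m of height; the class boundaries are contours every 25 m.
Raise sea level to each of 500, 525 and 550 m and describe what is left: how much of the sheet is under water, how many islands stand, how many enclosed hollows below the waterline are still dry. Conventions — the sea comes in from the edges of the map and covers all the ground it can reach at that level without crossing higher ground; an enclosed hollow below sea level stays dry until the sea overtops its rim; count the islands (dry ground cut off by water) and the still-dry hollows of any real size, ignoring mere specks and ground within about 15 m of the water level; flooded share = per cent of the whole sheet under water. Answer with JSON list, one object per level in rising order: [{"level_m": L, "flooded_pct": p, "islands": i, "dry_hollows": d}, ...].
[{"level_m": 500, "flooded_pct": 86, "islands": 3, "dry_hollows": 0}, {"level_m": 525, "flooded_pct": 90, "islands": 3, "dry_hollows": 0}, {"level_m": 550, "flooded_pct": 93, "islands": 3, "dry_hollows": 0}]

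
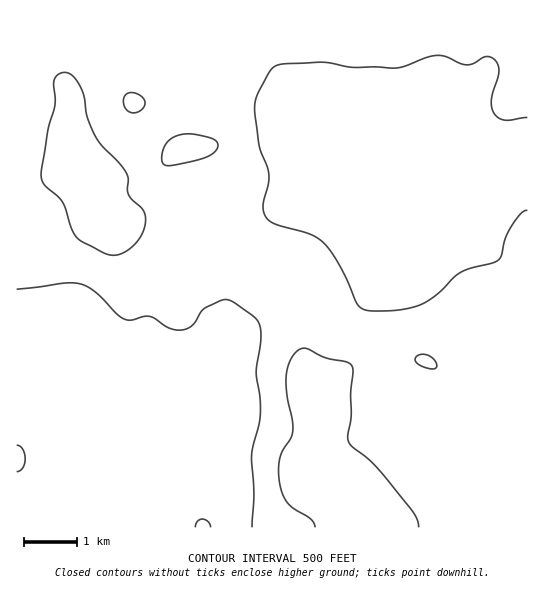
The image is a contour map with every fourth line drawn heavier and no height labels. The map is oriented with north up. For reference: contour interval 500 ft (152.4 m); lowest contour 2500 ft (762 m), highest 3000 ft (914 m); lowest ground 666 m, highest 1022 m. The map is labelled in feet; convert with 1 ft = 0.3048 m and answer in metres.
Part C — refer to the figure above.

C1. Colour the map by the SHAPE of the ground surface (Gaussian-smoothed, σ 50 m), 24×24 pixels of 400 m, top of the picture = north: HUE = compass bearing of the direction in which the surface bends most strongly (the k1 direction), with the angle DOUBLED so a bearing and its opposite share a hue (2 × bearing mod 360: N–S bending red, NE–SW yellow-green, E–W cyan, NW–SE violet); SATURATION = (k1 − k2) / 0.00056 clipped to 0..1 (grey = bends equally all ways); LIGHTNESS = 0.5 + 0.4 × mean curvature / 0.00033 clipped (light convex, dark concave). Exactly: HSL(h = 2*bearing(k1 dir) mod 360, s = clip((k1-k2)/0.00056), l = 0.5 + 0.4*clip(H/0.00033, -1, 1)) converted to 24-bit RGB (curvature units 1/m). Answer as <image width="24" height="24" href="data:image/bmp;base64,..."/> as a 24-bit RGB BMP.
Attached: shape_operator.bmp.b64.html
<image width="24" height="24" href="data:image/bmp;base64,Qk32BgAAAAAAADYAAAAoAAAAGAAAABgAAAABABgAAAAAAMAGAAATCwAAEwsAAAAAAAAAAAAAlr8xWoaJSsHBaHfGkXDJuJWwhnqfXXivo8ayeGi+HgGVvSmVyjYAPTsAN9sAl8ZUY6Bzru/Bso3nbQOdYH92hHdrcpldf3+Aav8fLod4ZoVhOng5SHZdr458kaa1XZO+tXSTuUyBEwdIkx2V/2Ox0/jeYP/9e8O6i+fFad1/YgM4mT9xXFejxT9cK8ExbYGD0P/KCFWacnmCfoB/P4NyWrFMtKdDaEgqdIErnkw+KARYOCuTz/fj1vXXfnPanszXjcqighJipzOfiLKxVkeGr1HT3NWTPFaH/OjPIQWQcm2DgIB/c2N/e4FAjVY8nn1icKx4QYOOAAyYP1nWqP+U6oIA0/AAUKIlkSgidiFZZ6dhkkpef3eBMJ2s5b6FOzao/5FTXh12f3qBiGx7kURyqIhWULqRd6OhrJhbU4FvACdAXi2c/7AZ6FIo/f+YIoo2RzRpYHGJoVpmgHuAgH58N4RMyeZpMFWT2KMRbmdPXoNscFqJllKloNSnVGSxW2GJ21GHpMEiByAsER1V8MZ2gN5t8vXKqVjDLDyIbo2aiWGFhlBppTcjSdxcZ+t2OSt4prlXZ3tlUYBXPW58ZXKtw9FzYlh+a3SCby2w86y9CEK1ACBU7+ytvuOr1M+Bs1NXQzVYc2U1bEoogkUiov/Zjr3mvmNWKy2Uxpi6b3CaabCmMnSlQFGH5LxjQHpnf2pZJYCA0ruNaDngABdm7fLSveqtkIDK72nhmi3yeWTliGvwzP/2OuvYlDRw1WZMK0pbpYa4q6DShI/IVCCRgy9e4d5njTJei34wJJtDN74mj0NcADBPpOl9+OylPnhVX3m5fHvVZFTgn7nl3r6inhNyd0Y305VHNEKdgLhGdKFMkTJQWghMyY4zmM9YZEKnsM/RYY/DX6GLcEVmF5F1Cs1q98mmyJNSCa1US26yVWK0s3im8QRavABUym0jXvNIHFObv6kiaVsRJxsORiA0rOBeqrteO596d7hoiF6EiVmGnEx5McFDDm04o7oc+b17KdlJCikRSVENTlwfpTak0V/629zwy8HuMBSKoz1KwDpHZDZbMoBskuRbcMV2WrSVU56FYGqecUmiuma0v611NmhcOosyvf+Mxi/DYxxuf4JyTX9CFFswMbxn4uSV6DB2siCUUV/EsHDqyoTqNkzJ1/ddDcERcpVXOp1GOV5wfEVnXLae1aXQY23Ydujpre+oawNsgHCCf4B/f4B/XIZyCo4Nc4gZqg0t/TcJR7iPLTKR6jmhu07D8/PYr+j0HXOquJ9lLRw3VbQ3G9leS9OmhaDTisbOyhtIgih2f3+Af4B/f4B/f4B/foB9RXtWGzeW9Nfdr2h0IilSOWTA2vHnyf/s/H72uA7fwj6MQTTOgdijQ8pSEaE6VWMpfEIVii0xgH5/f4CAf4CAf4B/f4B/f4B/f4CAGXFxu/tItEzAVUKzLZR4vv+In6QrXCExtVJ4fXy4W37AwXmO0KxeJZw9HTRdgH5+gH9/gIB/f4CAgH9/f4B/f4B/f4B/f4B/TlmBv+wnYDi1ukfIfcCrsvGfWlHFQCnFvGqVvV42ZWkrWq0ut+K4gH3hEQqOf3+Af4CAgH+Af4CAgIB/gIB/f4CAf4B/f4B/W0yIhdaVNzd3kFmntOm2jdmRliaGcS1psES96Jfovq3up+baM/9AMSFwZyGBgIB/gIB/gIB/gIB/gIB/gIB/gIB/gIB/gH9/WpZ/Uq04NUV3YbNywOhqqGUzZyVOiI9BJ5Fde7tYxKVG3OGZ366xHAVSZViCgIB/gIB/gIB/gIB/gIB/gIB/gIB/gH9/jExxv1kaaXIhQUp8bqRR28tek1d2ciep1butMMLMOpyn2ZVzhvgprWInURdhTnKAf3+Af4B/gH9/gH9/gH9/gIB+f4B/fn6AZCid4ZXS23nUTUCUdqaSttKVUlWmNHXQstvTiXTLNU294Thr/9eKYTpodFODM3Nmb4Fdg3dhhnU8e2k6mH47V55GZYBogExIMINwV5mt4qa3Q1zzmJze06OrW1uqVNK+ZZCnr1uMcyh2ukJ5/+vMND62gDixnydfeGsdVU0con4iXHkqjqMgapQMKjwaoHc/NcdgK1RLyOJQL4uRlU+X2a+qnKHSkGSuZ0c5hCs6qUK2VrO/+O/TeR/VgQma2TOhwoK3mUSwrZR5cq2rr0q425JjFKNsEv+Vcj6rgTl+btstX3grDFsJmLcAbjoEg0EVhEk/SH9IT4Urco4y8P8mZRRPWxiTu5DIm4nUp3j109jxnqDwbXH73tny1OL3GobwLQmstaDPjJjG"/>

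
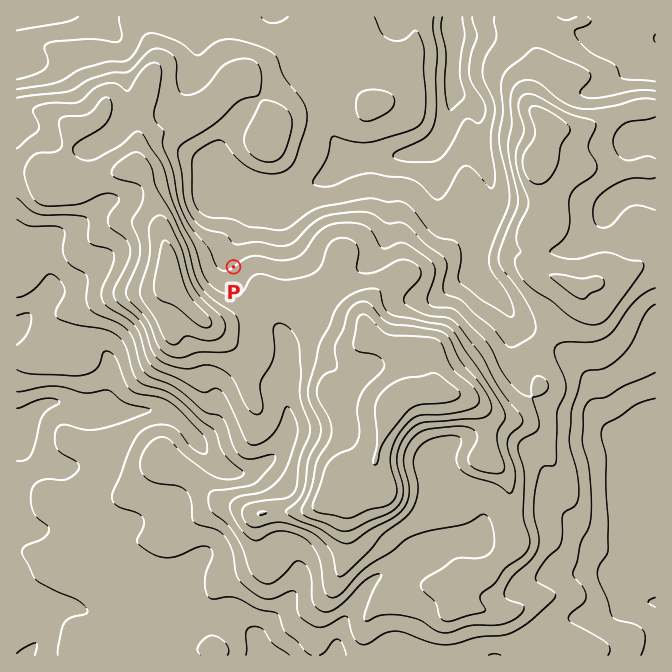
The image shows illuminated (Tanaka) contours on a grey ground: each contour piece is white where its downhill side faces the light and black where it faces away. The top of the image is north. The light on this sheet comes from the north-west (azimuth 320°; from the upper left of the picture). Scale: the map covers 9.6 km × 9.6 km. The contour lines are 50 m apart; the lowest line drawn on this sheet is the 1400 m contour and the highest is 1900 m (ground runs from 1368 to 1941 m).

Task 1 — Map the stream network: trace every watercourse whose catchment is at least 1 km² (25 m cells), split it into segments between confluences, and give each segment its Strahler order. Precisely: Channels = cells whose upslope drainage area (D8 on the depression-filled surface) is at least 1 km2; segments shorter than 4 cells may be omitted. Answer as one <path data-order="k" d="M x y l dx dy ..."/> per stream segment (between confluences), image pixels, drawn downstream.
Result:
<path data-order="1" d="M625 600l9 0"/><path data-order="2" d="M634 600l6 0 2 2 13 0"/><path data-order="1" d="M174 584l0 4-2 2 0 7-2 1 0 4-5 6-5 6-3 1-62 0-1-1-4 0-2-2-8-2-2-2-24 0-4 2-5 5-1 3 0 9-2 1 0 6-4 6-4 5 0 2-7 7 0 1-2 0"/><path data-order="1" d="M298 584l0 1-6 9-4 6-30 30 0 17 2 1 0 6 4 1"/><path data-order="1" d="M607 575l23 23 4 2"/><path data-order="1" d="M620 537l15-15 17 0 3 2 0 1"/><path data-order="1" d="M64 524l-4 1-3 0-2 2-5 0-2 1-18 0-6-3-7-7 0-81"/><path data-order="1" d="M444 470l0 3 1 4 37 37 0 20-7 6-25 0-2 2-4 0-10 5-14 11-5 2-3 4-4 0-10 4-4 0-14 7-3 3-2 0-13 14-4 6-3 4 0 2-5 4-2 6-3 3-1 3 0 4-2 1 0 3-2 2 0 4-2 1 0 13-1 2 0 5-2 0"/><path data-order="1" d="M52 465l-5 0-2-2-3 0-4-1-18-19 0-3-3-3"/><path data-order="2" d="M17 437l0-5"/><path data-order="2" d="M98 410l-16 0-2-2-3 0-10-5-20 0-7 4-13 13-5 12-5 0"/><path data-order="1" d="M594 405l0 3 33 34 7 3 21 0"/><path data-order="1" d="M655 370l0 75"/><path data-order="1" d="M108 363l0 34-1 1 0 4-9 8"/><path data-order="1" d="M327 360l-35 0-4 3 0 7-1 2 0 11-2 2 0 15 2 2 0 15 1 1 0 12-1 2 0 3-5 10-4 3 0 2-13 13-1 0-4 4-10 5-20 0-1-2-4 0-3-3-7-4-13-13 0-2-3-3 0-3-2 0 0-4-22-21-10-5-6 0-2-2-20 0-2 2-25 0-2-2-10 0"/><path data-order="2" d="M25 318l-8 9 0 3"/><path data-order="1" d="M510 313l-5-6 0-2-23-23-2-4 0-6-2-2 0-7-1-1 0-5"/><path data-order="1" d="M72 285l-2 2-12 0-3 1-30 30"/><path data-order="1" d="M457 282l17-9 0-10 3-6"/><path data-order="2" d="M477 257l0-4 1-1 0-7 2-2 0-6 2-2 0-5 2-2 0-5 1-1 2-9 1-1 0-5 2-2 0-28-2-2 0-5-1-2-2-8-3-7 0-5-2-1 0-10-2-2 0-23-1-4-10-10-7-3-3 0 0-2-3-3"/><path data-order="1" d="M237 240l8-10 0-3 2-2 0-28 2-2"/><path data-order="1" d="M54 237l-9 8 0 17 2 1 0 5 1 2 0 22-1 3-22 22 0 1"/><path data-order="1" d="M609 210l0-2 11-11 7-4 28 0 0 2"/><path data-order="2" d="M249 195l8 0 1 2 30 0 4-4 2 0 3-3 7-3 6-4 4 0 1-1 3 0 10-5 14-14 2 0 3-3 3-2 7 0 1-1"/><path data-order="1" d="M219 180l5 7 6 3 4 0 1 2 5 0 2 1 5 0 2 2"/><path data-order="2" d="M358 157l39 0 1-2 10 0 2-2 7 0 1-1 9-2 8-5"/><path data-order="1" d="M435 150l0-5"/><path data-order="2" d="M435 145l5-5 5-10 0-3 2-2 0-5 1-2 0-5 2-1 0-7 2-2 0-5 2-1 0-7"/><path data-order="1" d="M647 137l3-2 5 0"/><path data-order="3" d="M454 90l0-73"/><path data-order="1" d="M320 85l7 13 0 4 1 1 0 10 2 2 0 15 2 2 0 3 3 3 0 2 15 15 8 2"/><path data-order="1" d="M127 67l0-7-2-2 0-5-5-10-5-5 0-1-20-20-78 0"/><path data-order="1" d="M640 67l15 0 0-27"/><path data-order="1" d="M637 40l18 0"/><path data-order="1" d="M197 33l0-3-3-7-7-6-5 0"/>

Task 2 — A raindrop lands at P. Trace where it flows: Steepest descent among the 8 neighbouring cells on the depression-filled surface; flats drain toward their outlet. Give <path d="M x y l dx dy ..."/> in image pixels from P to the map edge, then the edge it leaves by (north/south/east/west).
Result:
<path d="M234 267l-4-4 0-13 15-20 0-3 2-2 0-28 2-2 8 0 1 2 30 0 4-4 2 0 3-3 7-3 6-4 4 0 1-1 3 0 10-5 14-14 2 0 6-5 7 0 1-1 39 0 1-2 10 0 2-2 7 0 1-1 9-2 7-3 6-7 5-10 0-3 2-2 1-12 2-1 0-7 2-2 0-5 2-1 0-80"/>
exit: north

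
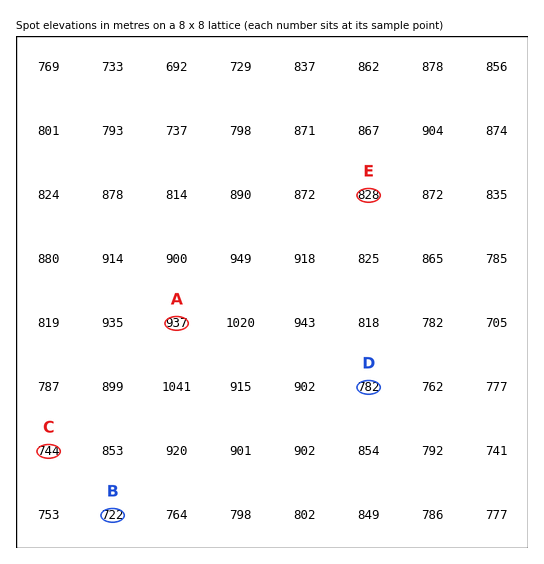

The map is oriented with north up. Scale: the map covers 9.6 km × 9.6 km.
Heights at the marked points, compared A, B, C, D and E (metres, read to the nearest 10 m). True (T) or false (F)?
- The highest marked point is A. T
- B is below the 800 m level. T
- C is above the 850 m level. F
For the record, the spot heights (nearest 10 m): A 940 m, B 720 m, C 740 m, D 780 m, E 830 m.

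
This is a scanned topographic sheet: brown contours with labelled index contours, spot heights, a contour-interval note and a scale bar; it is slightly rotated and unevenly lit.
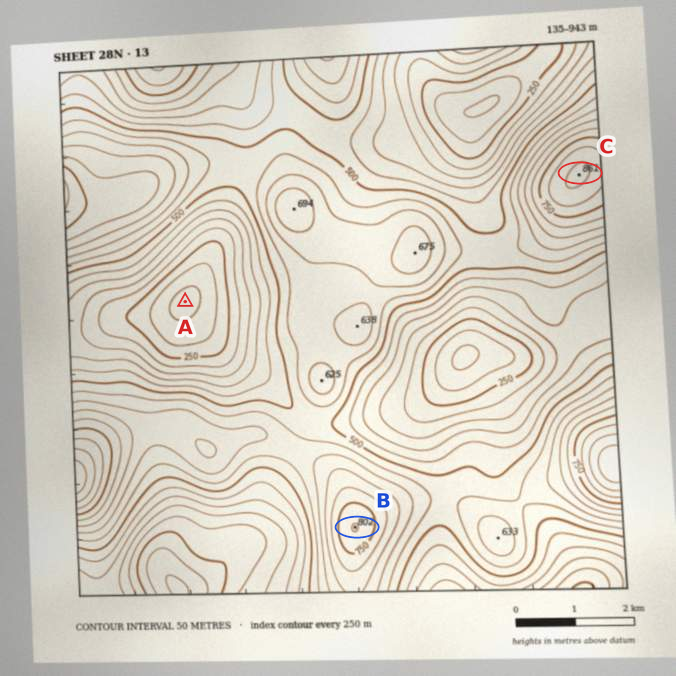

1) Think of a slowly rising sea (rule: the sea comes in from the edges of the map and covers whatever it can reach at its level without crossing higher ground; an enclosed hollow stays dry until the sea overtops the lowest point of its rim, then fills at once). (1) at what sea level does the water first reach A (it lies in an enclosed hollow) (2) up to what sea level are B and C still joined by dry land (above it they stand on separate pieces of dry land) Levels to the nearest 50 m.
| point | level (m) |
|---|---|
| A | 350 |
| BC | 500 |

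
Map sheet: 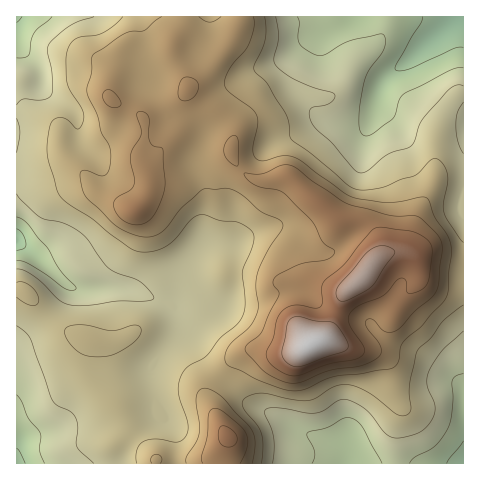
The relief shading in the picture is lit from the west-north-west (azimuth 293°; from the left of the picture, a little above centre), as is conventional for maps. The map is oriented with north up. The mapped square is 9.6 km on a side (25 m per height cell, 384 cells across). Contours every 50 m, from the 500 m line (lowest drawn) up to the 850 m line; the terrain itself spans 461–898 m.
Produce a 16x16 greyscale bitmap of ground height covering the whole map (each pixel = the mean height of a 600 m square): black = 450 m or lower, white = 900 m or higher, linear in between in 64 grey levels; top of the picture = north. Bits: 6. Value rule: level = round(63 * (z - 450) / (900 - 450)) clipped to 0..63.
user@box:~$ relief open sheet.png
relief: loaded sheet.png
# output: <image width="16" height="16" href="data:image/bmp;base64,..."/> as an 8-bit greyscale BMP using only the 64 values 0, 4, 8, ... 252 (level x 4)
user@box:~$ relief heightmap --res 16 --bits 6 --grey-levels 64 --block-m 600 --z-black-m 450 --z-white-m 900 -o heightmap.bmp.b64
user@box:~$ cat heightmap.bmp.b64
<image width="16" height="16" href="data:image/bmp;base64,Qk02BQAAAAAAADYEAAAoAAAAEAAAABAAAAABAAgAAAAAAAABAAATCwAAEwsAAAABAAAAAAAAAAAAAAEBAQACAgIAAwMDAAQEBAAFBQUABgYGAAcHBwAICAgACQkJAAoKCgALCwsADAwMAA0NDQAODg4ADw8PABAQEAAREREAEhISABMTEwAUFBQAFRUVABYWFgAXFxcAGBgYABkZGQAaGhoAGxsbABwcHAAdHR0AHh4eAB8fHwAgICAAISEhACIiIgAjIyMAJCQkACUlJQAmJiYAJycnACgoKAApKSkAKioqACsrKwAsLCwALS0tAC4uLgAvLy8AMDAwADExMQAyMjIAMzMzADQ0NAA1NTUANjY2ADc3NwA4ODgAOTk5ADo6OgA7OzsAPDw8AD09PQA+Pj4APz8/AEBAQABBQUEAQkJCAENDQwBEREQARUVFAEZGRgBHR0cASEhIAElJSQBKSkoAS0tLAExMTABNTU0ATk5OAE9PTwBQUFAAUVFRAFJSUgBTU1MAVFRUAFVVVQBWVlYAV1dXAFhYWABZWVkAWlpaAFtbWwBcXFwAXV1dAF5eXgBfX18AYGBgAGFhYQBiYmIAY2NjAGRkZABlZWUAZmZmAGdnZwBoaGgAaWlpAGpqagBra2sAbGxsAG1tbQBubm4Ab29vAHBwcABxcXEAcnJyAHNzcwB0dHQAdXV1AHZ2dgB3d3cAeHh4AHl5eQB6enoAe3t7AHx8fAB9fX0Afn5+AH9/fwCAgIAAgYGBAIKCggCDg4MAhISEAIWFhQCGhoYAh4eHAIiIiACJiYkAioqKAIuLiwCMjIwAjY2NAI6OjgCPj48AkJCQAJGRkQCSkpIAk5OTAJSUlACVlZUAlpaWAJeXlwCYmJgAmZmZAJqamgCbm5sAnJycAJ2dnQCenp4An5+fAKCgoAChoaEAoqKiAKOjowCkpKQApaWlAKampgCnp6cAqKioAKmpqQCqqqoAq6urAKysrACtra0Arq6uAK+vrwCwsLAAsbGxALKysgCzs7MAtLS0ALW1tQC2trYAt7e3ALi4uAC5ubkAurq6ALu7uwC8vLwAvb29AL6+vgC/v78AwMDAAMHBwQDCwsIAw8PDAMTExADFxcUAxsbGAMfHxwDIyMgAycnJAMrKygDLy8sAzMzMAM3NzQDOzs4Az8/PANDQ0ADR0dEA0tLSANPT0wDU1NQA1dXVANbW1gDX19cA2NjYANnZ2QDa2toA29vbANzc3ADd3d0A3t7eAN/f3wDg4OAA4eHhAOLi4gDj4+MA5OTkAOXl5QDm5uYA5+fnAOjo6ADp6ekA6urqAOvr6wDs7OwA7e3tAO7u7gDv7+8A8PDwAPHx8QDy8vIA8/PzAPT09AD19fUA9vb2APf39wD4+PgA+fn5APr6+gD7+/sA/Pz8AP39/QD+/v4A////AChIWGR0fJi8jEw4MDREPCQ4TFxoaGSMtHRIRDxEZFw4QFhkbGRoiIh0fHxkbHhgPExgbGxgZHSIoMzQtKCMZERUbHRwbFxgeKTY9OS4nHxYaGBcXGBYWGCIwMzUuLigeGBARExUWFxohKi42OTIxIwsQFBgbGRcZHiYpLDc3NCQOFBgiKCIaGx4kKS8wLyweFhsiKS0oIiElKS4pIiIjGhceIiUrKSUnKColGhUZHBoXHh8lKikmKSMeGRQQExcXFxofKCkoKCcjHRYTDQ4UFhQYIiglKCkjHxgVFA0KDhMQGSElJCcnJh4UDxAQCQYJDBMZHiMnJSYiEw0MDQwGAw="/>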